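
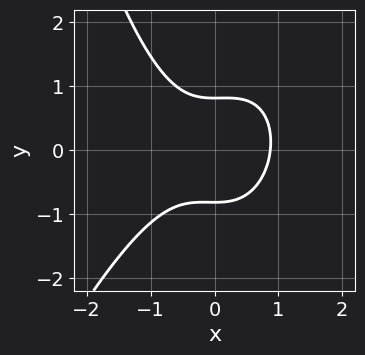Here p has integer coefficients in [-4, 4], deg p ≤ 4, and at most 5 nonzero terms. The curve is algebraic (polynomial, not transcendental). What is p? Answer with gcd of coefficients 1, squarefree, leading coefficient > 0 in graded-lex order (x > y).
3*x^3 - x^2*y + 3*y^2 - 2

(a) deg p = 3.
(b) Putting this together gives p.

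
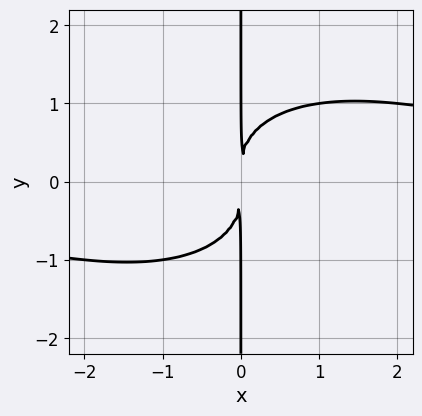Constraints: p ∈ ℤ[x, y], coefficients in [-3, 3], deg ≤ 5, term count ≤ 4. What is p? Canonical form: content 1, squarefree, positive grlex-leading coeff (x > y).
First, the degree is 4 — the shape is more complex than any degree-3 curve.
Then, observable constraints: the visible y-axis segment lies entirely on the curve.
Finally, assembling these constraints gives the stated polynomial.

x^3*y + 2*x*y^3 - 3*x^2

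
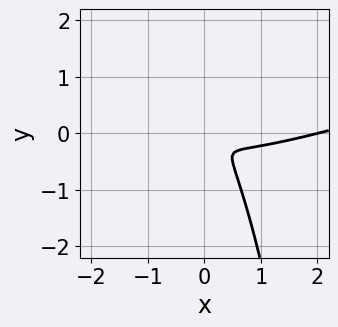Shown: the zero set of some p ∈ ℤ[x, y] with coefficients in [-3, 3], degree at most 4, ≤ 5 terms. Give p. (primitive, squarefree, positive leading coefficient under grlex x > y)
x^3 - 3*x^2*y - 2*x^2 - 2*x*y - 2*y^2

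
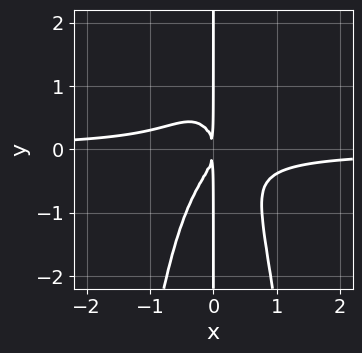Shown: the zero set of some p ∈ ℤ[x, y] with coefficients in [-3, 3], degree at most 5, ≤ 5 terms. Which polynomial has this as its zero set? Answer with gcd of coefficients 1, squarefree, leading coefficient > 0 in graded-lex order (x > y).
1. The degree is 4 — a generic line meets the curve in up to 4 points.
2. From the axis intercepts and sections: every point of the y-axis in the box is on the curve.
3. Putting this together gives p.

3*x^3*y + x*y^2 + x^2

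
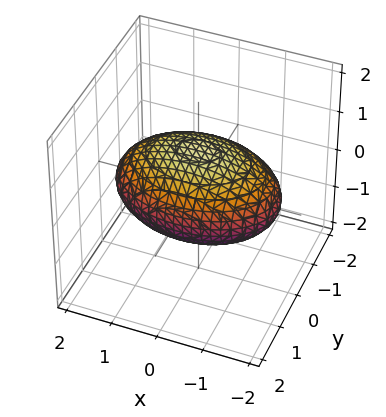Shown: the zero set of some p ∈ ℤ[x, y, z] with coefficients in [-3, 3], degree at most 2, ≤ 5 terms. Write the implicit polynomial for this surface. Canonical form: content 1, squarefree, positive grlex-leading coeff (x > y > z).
Degree: bounded and convex; a quadric, so deg p = 2.
Symmetries: mirror symmetry z ↦ −z ⇒ only even powers of z; it's symmetric under x → −x, forcing even powers of x; the y ↦ −y reflection is a symmetry, so y appears only in even powers.
From the visible intercepts: the z-axis gridline crossings are at z ∈ {-1, 1}.
Solving for integer coefficients yields p as stated.

x^2 + 2*y^2 + 3*z^2 - 3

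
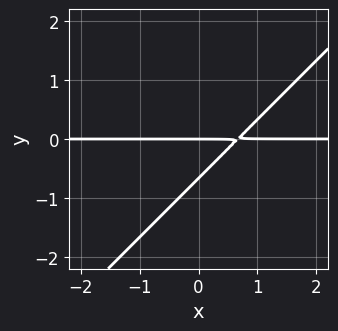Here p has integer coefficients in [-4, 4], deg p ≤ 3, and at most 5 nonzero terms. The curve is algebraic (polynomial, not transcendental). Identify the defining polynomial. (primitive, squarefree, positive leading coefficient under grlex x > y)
deg p = 2.
Observable constraints: every point of the x-axis in the box is on the curve; it meets the y-axis at y = 0 (among the integer gridlines).
Putting this together gives p.

3*x*y - 3*y^2 - 2*y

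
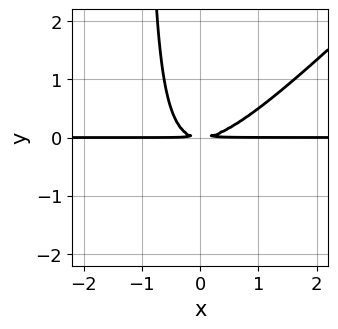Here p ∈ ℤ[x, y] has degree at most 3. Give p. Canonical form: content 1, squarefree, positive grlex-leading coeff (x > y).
x^2*y - x*y^2 - y^2

The degree is 3 — no degree-2 curve has this shape.
From the visible intercepts: the visible x-axis segment lies entirely on the curve.
Putting this together gives p.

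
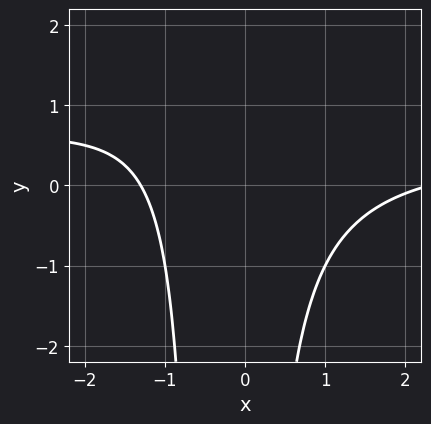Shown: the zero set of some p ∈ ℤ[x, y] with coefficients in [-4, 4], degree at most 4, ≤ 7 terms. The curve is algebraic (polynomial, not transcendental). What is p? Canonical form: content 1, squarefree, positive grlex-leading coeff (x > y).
2*x^2*y - x^2 + x*y + x + 3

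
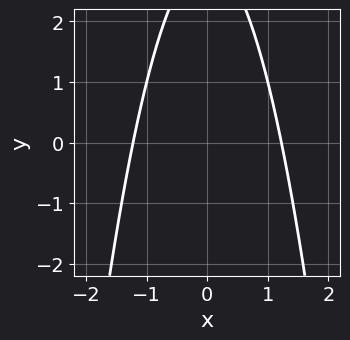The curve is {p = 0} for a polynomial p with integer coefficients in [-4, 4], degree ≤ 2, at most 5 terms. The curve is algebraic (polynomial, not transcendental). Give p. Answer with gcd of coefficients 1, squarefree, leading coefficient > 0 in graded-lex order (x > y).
1. Degree: the shape is more complex than any degree-1 curve, so deg p = 2.
2. Symmetries: the x ↦ −x reflection is a symmetry, so x appears only in even powers.
3. From the visible intercepts: no y-intercept at any integer in the box.
4. Putting this together gives p.

2*x^2 + y - 3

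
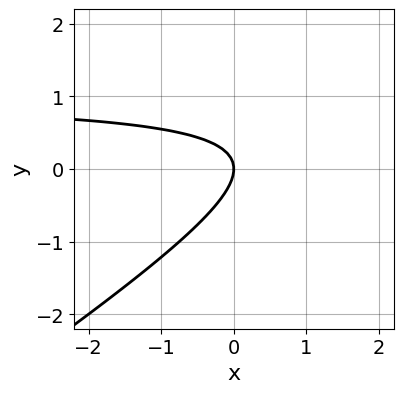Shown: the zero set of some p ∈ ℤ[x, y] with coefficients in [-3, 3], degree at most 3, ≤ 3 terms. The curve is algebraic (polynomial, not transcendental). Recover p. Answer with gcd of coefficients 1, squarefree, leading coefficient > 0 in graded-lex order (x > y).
2*x*y - 3*y^2 - 2*x

deg p = 2. A generic line meets the curve in up to 2 points.
From the axis intercepts and sections: it meets the y-axis at y = 0 (among the integer gridlines); one x-axis crossing is at x = 0.
Together with the visible shape, these determine p as stated.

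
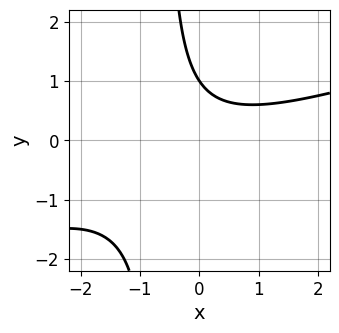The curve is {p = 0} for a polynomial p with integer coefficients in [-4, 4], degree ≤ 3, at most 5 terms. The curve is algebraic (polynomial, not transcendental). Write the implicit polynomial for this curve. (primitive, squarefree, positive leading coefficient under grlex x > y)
First, deg p = 2. The shape is more complex than any degree-1 curve.
Then, observable constraints: it meets the y-axis at y = 1 (among the integer gridlines); the curve avoids every integer x-axis point in the box.
Finally, together with the visible shape, these determine p as stated.

x^2 - 3*x*y - 2*y + 2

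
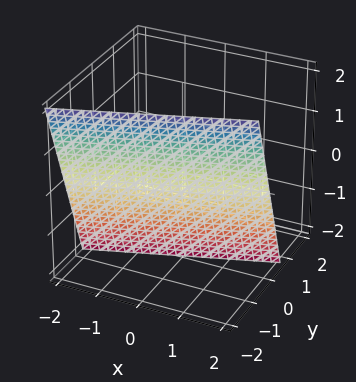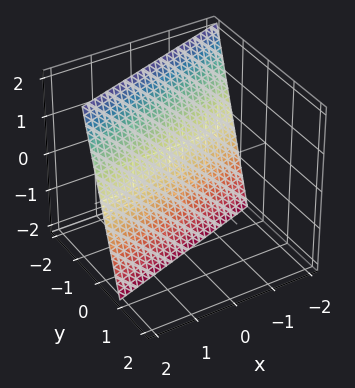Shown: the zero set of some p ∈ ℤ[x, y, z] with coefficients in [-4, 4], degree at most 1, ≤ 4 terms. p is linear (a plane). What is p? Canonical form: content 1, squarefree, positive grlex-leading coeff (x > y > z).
First, the degree is 1 — every cross-section is a straight line — this is a plane.
Next, against the integer gridlines: it crosses the z-axis at the gridline z = -2; it meets the x-axis at x = 2 (among the integer gridlines).
Finally, these observations pin down the coefficients.

x - 3*y - z - 2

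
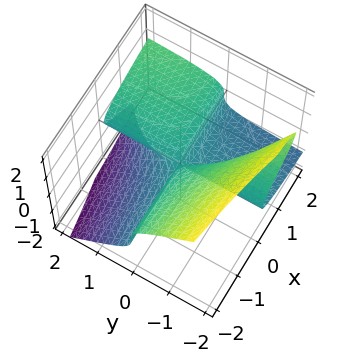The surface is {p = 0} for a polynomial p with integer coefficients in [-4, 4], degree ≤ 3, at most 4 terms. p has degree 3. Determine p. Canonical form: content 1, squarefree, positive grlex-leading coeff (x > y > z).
1. Degree: a generic line meets the surface in up to 3 points, so deg p = 3.
2. Against the integer gridlines: every point of the y-axis in the box is on the surface; it meets the z-axis at z = 0 (among the integer gridlines).
3. Together with the visible shape, these determine p as stated. Check: (2, 0, 0) on the x-axis lies on the surface, and p(2, 0, 0) = 0. ✓

2*y*z^2 + 2*z^3 - x*y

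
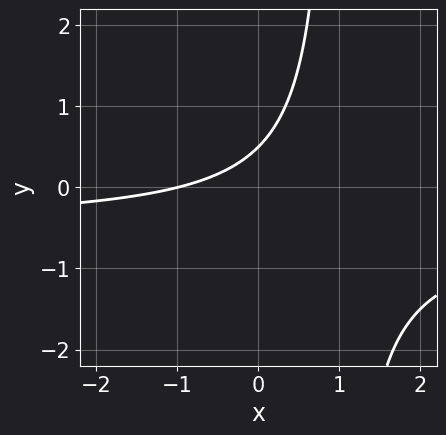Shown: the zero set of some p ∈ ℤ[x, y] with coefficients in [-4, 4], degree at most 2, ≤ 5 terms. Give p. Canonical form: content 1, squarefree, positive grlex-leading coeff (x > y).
2*x*y + x - 2*y + 1

The degree is 2 — the shape is more complex than any degree-1 curve.
Observable constraints: it crosses the x-axis at the gridline x = -1.
Assembling these constraints gives the stated polynomial.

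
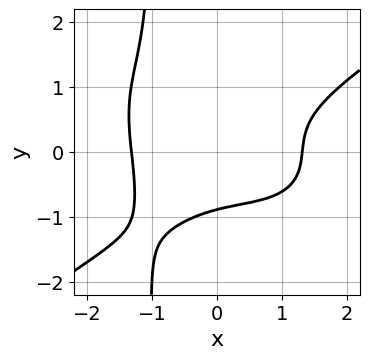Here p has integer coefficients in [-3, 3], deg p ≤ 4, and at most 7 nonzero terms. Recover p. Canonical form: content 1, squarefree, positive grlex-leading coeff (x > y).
x^4 - 3*x*y^3 - 3*y^3 - y - 3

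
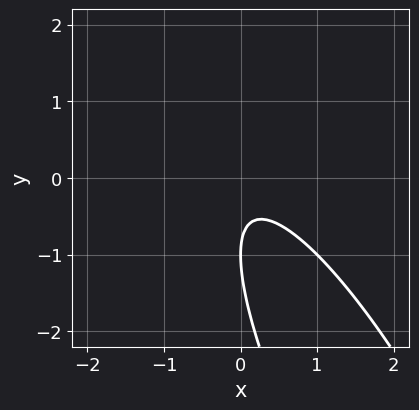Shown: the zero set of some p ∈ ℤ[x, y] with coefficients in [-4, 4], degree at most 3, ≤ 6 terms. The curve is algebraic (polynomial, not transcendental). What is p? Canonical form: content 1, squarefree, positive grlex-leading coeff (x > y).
(a) The degree is 2 — a generic line meets the curve in up to 2 points.
(b) Reading off the gridlines: one y-axis crossing is at y = -1; it misses every integer gridline on the x-axis.
(c) These observations pin down the coefficients.

3*x^2 + 3*x*y + y^2 + 2*y + 1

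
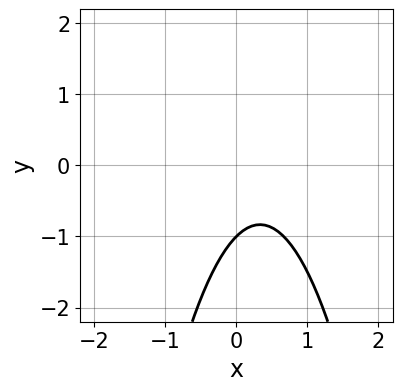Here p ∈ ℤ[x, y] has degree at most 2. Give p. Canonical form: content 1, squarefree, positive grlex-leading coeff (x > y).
First, degree: a generic line meets the curve in up to 2 points, so deg p = 2.
Next, observable constraints: no x-intercept at any integer in the box; one y-axis crossing is at y = -1.
Finally, matching integer coefficients to the picture gives p.

3*x^2 - 2*x + 2*y + 2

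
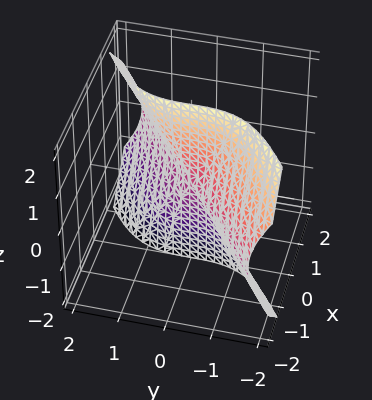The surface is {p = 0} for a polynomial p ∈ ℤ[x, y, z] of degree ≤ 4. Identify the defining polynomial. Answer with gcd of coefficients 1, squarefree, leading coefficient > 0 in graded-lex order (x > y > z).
x^3 + 3*x*z^2 - 2*y^3

First, deg p = 3.
Next, observable constraints: the visible z-axis segment lies entirely on the surface; it meets the x-axis at x = 0 (among the integer gridlines); it crosses the y-axis at the gridline y = 0.
Finally, assembling these constraints gives the stated polynomial.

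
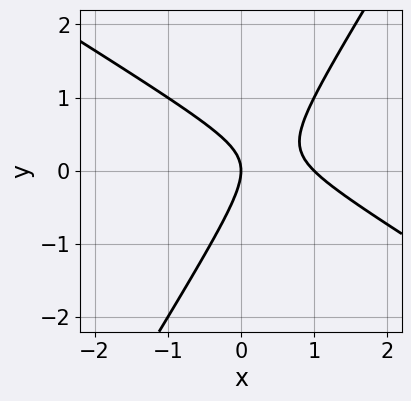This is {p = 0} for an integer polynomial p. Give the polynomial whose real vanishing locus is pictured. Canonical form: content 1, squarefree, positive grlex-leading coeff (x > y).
x^2 + x*y - y^2 - x

(a) deg p = 2. The shape is more complex than any degree-1 curve.
(b) From the visible intercepts: the x-axis gridline crossings are at x ∈ {0, 1}; it crosses the y-axis at the gridline y = 0.
(c) The integer polynomial consistent with all of this is the stated p.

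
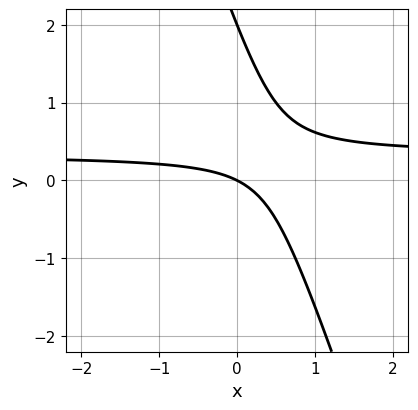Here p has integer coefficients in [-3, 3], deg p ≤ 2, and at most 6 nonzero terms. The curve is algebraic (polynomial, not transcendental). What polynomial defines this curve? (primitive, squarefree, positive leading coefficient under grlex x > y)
3*x*y + y^2 - x - 2*y

The degree is 2 — no degree-1 curve has this shape.
From the axis intercepts and sections: one x-axis crossing is at x = 0; among the integer gridlines, it crosses the y-axis at y ∈ {0, 2}.
Putting this together gives p.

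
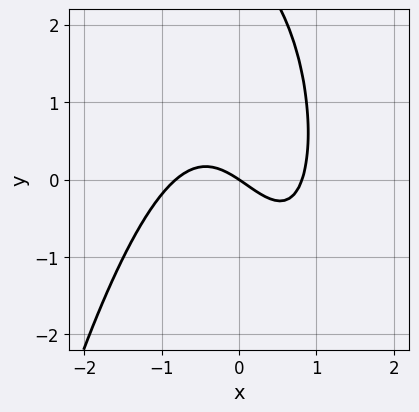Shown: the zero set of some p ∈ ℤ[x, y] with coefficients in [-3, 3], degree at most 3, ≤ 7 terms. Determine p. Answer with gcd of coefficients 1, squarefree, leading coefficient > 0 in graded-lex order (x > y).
3*x^3 + 2*x*y + y^2 - 2*x - 3*y

(a) The degree is 3 — the shape is more complex than any degree-2 curve.
(b) From the axis intercepts and sections: one y-axis crossing is at y = 0; one x-axis crossing is at x = 0.
(c) The integer polynomial consistent with all of this is the stated p.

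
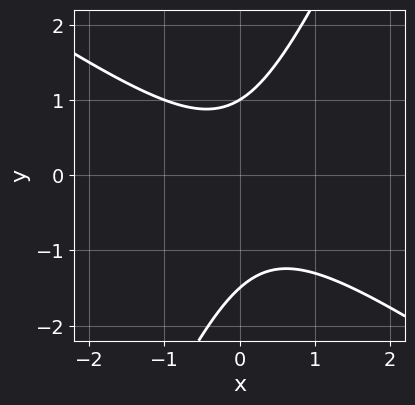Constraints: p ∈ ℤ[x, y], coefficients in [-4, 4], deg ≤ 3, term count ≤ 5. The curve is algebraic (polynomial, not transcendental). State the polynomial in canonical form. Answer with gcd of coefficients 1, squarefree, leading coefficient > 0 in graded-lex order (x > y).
(a) deg p = 2. A generic line meets the curve in up to 2 points.
(b) From the axis intercepts and sections: the curve avoids every integer x-axis point in the box; it meets the y-axis at y = 1 (among the integer gridlines).
(c) Solving for integer coefficients yields p as stated.

3*x^2 + 3*x*y - 2*y^2 - y + 3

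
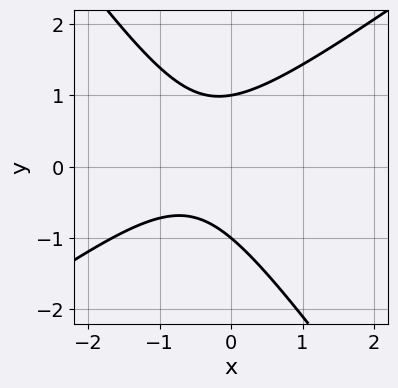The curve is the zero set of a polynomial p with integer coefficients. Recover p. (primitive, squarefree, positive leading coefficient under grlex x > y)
deg p = 2. The shape is more complex than any degree-1 curve.
From the axis intercepts and sections: no x-intercept at any integer in the box; the y-axis gridline crossings are at y ∈ {-1, 1}.
Putting this together gives p.

3*x^2 - 2*x*y - 3*y^2 + 3*x + 3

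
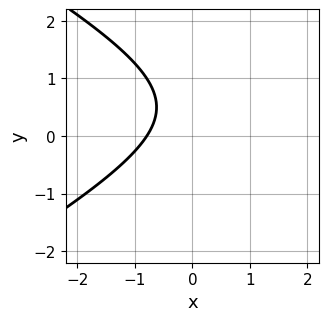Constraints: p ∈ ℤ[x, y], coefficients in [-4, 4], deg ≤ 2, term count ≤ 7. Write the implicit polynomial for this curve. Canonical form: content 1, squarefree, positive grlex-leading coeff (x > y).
First, the degree is 2 — no degree-1 curve has this shape.
Then, against the integer gridlines: it misses every integer gridline on the y-axis.
Finally, fitting integer coefficients to these (and the overall shape) gives p.

x^2 - 3*y^2 - 3*x + 3*y - 3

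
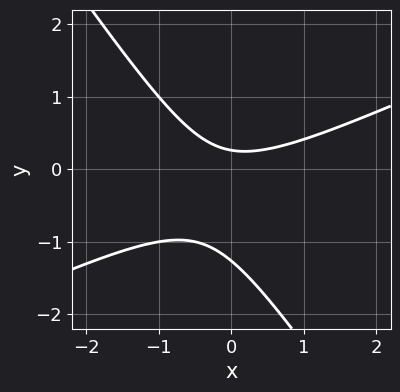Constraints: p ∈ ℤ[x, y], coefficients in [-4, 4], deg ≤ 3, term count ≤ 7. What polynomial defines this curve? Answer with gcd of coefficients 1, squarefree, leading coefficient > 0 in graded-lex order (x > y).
2*x^2 - 3*x*y - 3*y^2 - 3*y + 1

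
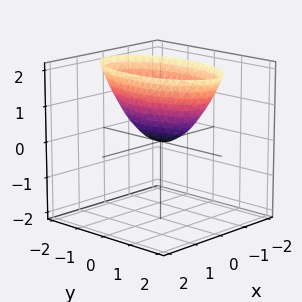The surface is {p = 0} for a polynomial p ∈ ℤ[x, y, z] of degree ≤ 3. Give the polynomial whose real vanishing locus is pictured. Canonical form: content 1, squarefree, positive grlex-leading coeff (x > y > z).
First, deg p = 2. A single bowl opening along one axis; a quadric.
Next, symmetries: mirror symmetry y ↦ −y ⇒ only even powers of y; it's symmetric under x → −x, forcing even powers of x.
Next, checking where it meets the axes: it crosses the x-axis at the gridline x = 0; it crosses the y-axis at the gridline y = 0.
Finally, these observations pin down the coefficients.

3*x^2 + y^2 - 2*z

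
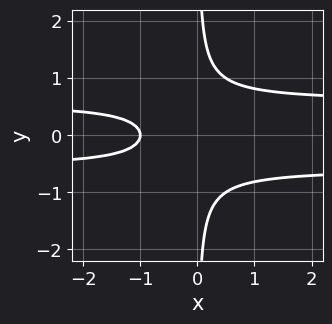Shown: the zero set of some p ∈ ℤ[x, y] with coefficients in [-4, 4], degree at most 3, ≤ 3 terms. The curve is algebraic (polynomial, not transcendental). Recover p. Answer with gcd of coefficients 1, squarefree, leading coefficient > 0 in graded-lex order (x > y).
3*x*y^2 - x - 1

Degree: no degree-2 curve has this shape, so deg p = 3.
Symmetries: mirror symmetry y ↦ −y ⇒ only even powers of y.
Reading off the gridlines: it meets the x-axis at x = -1 (among the integer gridlines); the curve avoids every integer y-axis point in the box.
The integer polynomial consistent with all of this is the stated p.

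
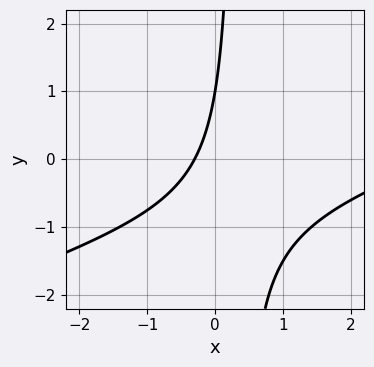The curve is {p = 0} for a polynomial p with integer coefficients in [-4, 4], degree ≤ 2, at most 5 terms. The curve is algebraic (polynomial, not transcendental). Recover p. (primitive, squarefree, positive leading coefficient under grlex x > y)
First, degree: a generic line meets the curve in up to 2 points, so deg p = 2.
Then, reading off the gridlines: it crosses the y-axis at the gridline y = 1.
Finally, fitting integer coefficients to these (and the overall shape) gives p.

x^2 - 3*x*y - 3*x + y - 1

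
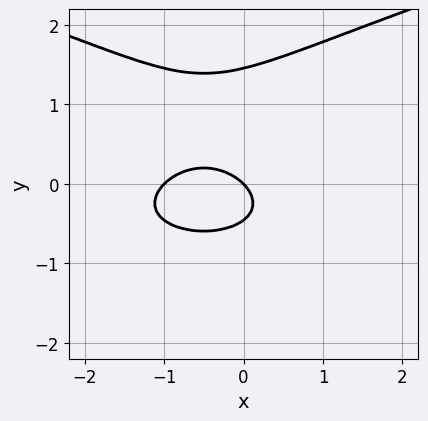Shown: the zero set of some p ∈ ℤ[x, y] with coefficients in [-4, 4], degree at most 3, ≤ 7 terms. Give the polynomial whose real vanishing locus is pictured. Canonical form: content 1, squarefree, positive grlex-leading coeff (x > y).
3*y^3 - 2*x^2 - 3*y^2 - 2*x - 2*y

The degree is 3 — no degree-2 curve has this shape.
From the axis intercepts and sections: one y-axis crossing is at y = 0; the x-axis gridline crossings are at x ∈ {-1, 0}.
Putting this together gives p.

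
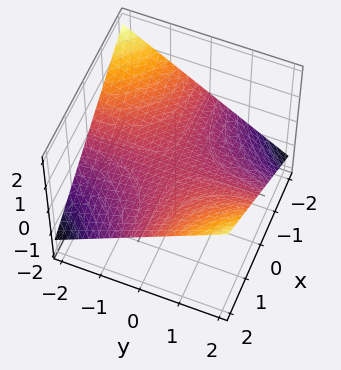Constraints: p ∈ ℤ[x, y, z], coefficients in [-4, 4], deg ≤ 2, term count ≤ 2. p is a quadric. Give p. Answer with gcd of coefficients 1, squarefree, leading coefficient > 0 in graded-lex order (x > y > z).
1. The degree is 2 — a hyperbolic paraboloid; a quadric.
2. From the axis intercepts and sections: every point of the x-axis in the box is on the surface; it crosses the z-axis at the gridline z = 0.
3. The integer polynomial consistent with all of this is the stated p. Check: (0, -2, 0) on the y-axis lies on the surface, and p(0, -2, 0) = 0. ✓

x*y - 3*z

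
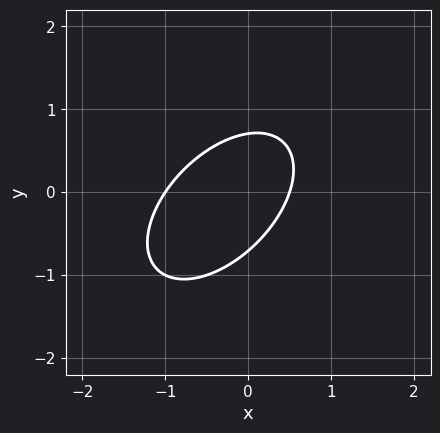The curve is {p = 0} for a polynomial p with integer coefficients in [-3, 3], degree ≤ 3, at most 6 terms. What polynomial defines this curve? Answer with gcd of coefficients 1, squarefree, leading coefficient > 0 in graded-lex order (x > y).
2*x^2 - 2*x*y + 2*y^2 + x - 1

deg p = 2. No degree-1 curve has this shape.
From the axis intercepts and sections: it meets the x-axis at x = -1 (among the integer gridlines).
The integer polynomial consistent with all of this is the stated p.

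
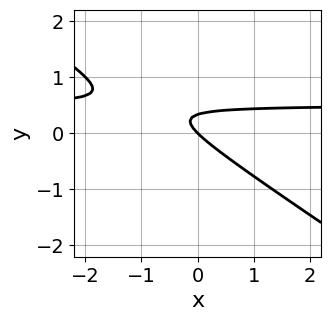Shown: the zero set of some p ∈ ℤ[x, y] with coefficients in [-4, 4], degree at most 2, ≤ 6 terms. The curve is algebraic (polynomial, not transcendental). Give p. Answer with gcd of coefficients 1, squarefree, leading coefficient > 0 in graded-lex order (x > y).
(a) The degree is 2 — no degree-1 curve has this shape.
(b) Observable constraints: one y-axis crossing is at y = 0; it meets the x-axis at x = 0 (among the integer gridlines).
(c) Solving for integer coefficients yields p as stated.

2*x*y + 3*y^2 - x - y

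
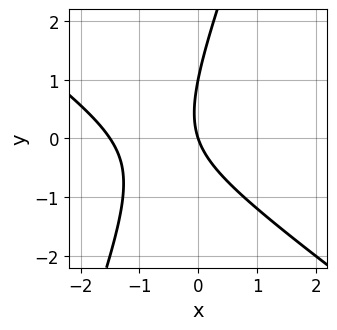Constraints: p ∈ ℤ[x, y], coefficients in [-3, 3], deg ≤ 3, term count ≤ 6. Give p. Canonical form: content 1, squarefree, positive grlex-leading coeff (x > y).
The degree is 2 — the shape is more complex than any degree-1 curve.
Reading off the gridlines: among the integer gridlines, it crosses the y-axis at y ∈ {0, 1}; it meets the x-axis at x = 0 (among the integer gridlines).
Matching integer coefficients to the picture gives p.

2*x^2 + 2*x*y - y^2 + 3*x + y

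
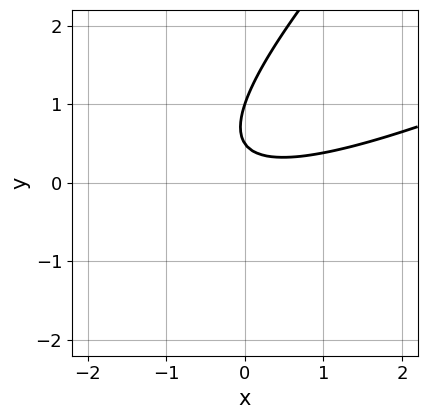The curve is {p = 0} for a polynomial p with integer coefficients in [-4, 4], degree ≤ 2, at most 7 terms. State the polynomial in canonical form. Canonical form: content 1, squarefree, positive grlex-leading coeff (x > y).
x^2 - 3*x*y + 2*y^2 - 3*y + 1

First, degree: the shape is more complex than any degree-1 curve, so deg p = 2.
Then, observable constraints: it meets the y-axis at y = 1 (among the integer gridlines); no x-intercept at any integer in the box.
Finally, assembling these constraints gives the stated polynomial.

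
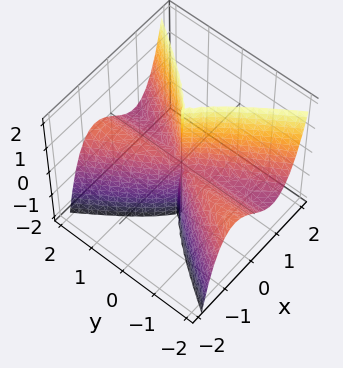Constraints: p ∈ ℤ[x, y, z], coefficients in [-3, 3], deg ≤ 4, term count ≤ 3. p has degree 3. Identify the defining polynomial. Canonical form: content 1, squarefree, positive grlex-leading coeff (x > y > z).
1. Degree: no degree-2 surface has this shape, so deg p = 3.
2. From the visible intercepts: the visible z-axis segment lies entirely on the surface; every point of the y-axis in the box is on the surface; it crosses the x-axis at the gridline x = 0.
3. Solving for integer coefficients yields p as stated.

3*x^3 - x*y^2 - y^2*z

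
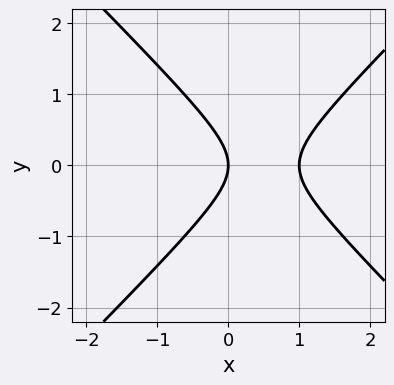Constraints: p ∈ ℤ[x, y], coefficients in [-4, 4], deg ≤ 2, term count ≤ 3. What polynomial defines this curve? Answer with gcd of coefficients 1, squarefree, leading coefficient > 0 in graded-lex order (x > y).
First, the degree is 2 — the shape is more complex than any degree-1 curve.
Next, symmetries: the y ↦ −y reflection is a symmetry, so y appears only in even powers.
Then, checking where it meets the axes: one y-axis crossing is at y = 0; the x-axis gridline crossings are at x ∈ {0, 1}.
Finally, together with the visible shape, these determine p as stated.

x^2 - y^2 - x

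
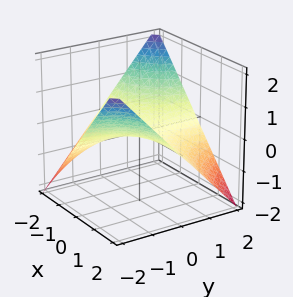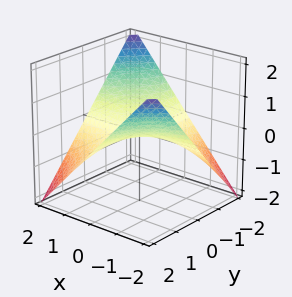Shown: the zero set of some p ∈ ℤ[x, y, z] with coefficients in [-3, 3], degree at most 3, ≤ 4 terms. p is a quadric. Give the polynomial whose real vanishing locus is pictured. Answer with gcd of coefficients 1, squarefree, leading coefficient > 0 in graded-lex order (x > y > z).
deg p = 2.
From the visible intercepts: it meets the z-axis at z = 0 (among the integer gridlines); every point of the x-axis in the box is on the surface; every point of the y-axis in the box is on the surface.
These observations pin down the coefficients.

x*y + 2*z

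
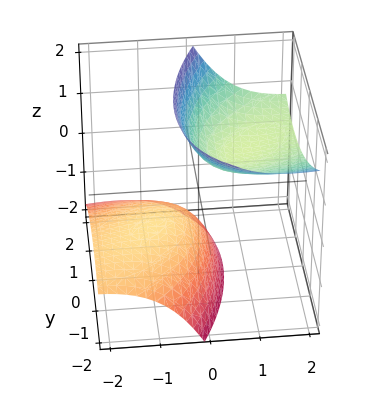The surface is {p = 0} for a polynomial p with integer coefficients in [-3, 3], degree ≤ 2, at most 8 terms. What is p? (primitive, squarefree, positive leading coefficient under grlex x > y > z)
I count 2 distinct pieces.
Degree: no degree-1 surface has this shape, so deg p = 2.
Checking where it meets the axes: the surface avoids every integer y-axis point in the box; the surface avoids every integer x-axis point in the box; among the integer gridlines, it crosses the z-axis at z ∈ {-1, 1}.
These observations pin down the coefficients.

x^2 - x*y - 3*x*z + y^2 - z^2 + 1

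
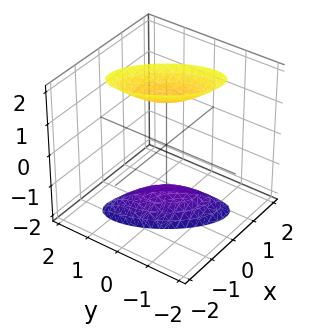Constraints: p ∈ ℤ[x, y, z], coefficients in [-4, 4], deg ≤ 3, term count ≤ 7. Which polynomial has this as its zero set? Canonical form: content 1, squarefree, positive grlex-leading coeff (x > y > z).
3*x^2 + 3*x*y + 2*y^2 - z^2 + 2

1. The picture has 2 separate pieces.
2. The degree is 2 — a generic line meets the surface in up to 2 points.
3. From the visible intercepts: it misses every integer gridline on the x-axis; it misses every integer gridline on the y-axis.
4. The integer polynomial consistent with all of this is the stated p.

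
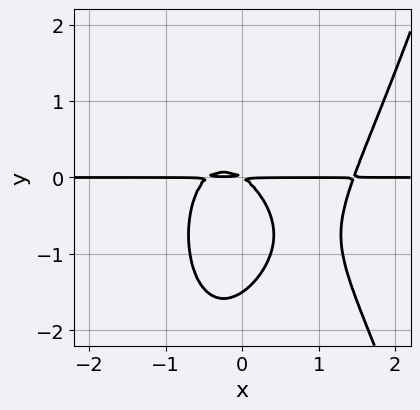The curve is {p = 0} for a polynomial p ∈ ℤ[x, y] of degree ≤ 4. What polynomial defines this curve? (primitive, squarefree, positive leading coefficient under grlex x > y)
First, deg p = 4.
Next, checking where it meets the axes: the visible x-axis segment lies entirely on the curve.
Finally, putting this together gives p.

3*x^3*y - 3*x^2*y - 2*y^3 - 2*x*y - 3*y^2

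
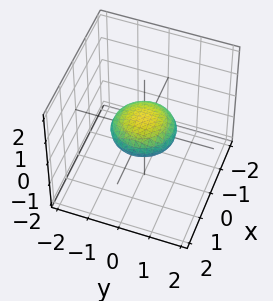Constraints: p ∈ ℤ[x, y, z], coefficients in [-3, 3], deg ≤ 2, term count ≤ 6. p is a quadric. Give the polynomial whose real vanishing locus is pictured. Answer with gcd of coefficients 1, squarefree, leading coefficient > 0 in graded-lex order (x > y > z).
x^2 + y^2 + 3*z^2 - 1

First, the degree is 2 — bounded and convex; a quadric.
Next, symmetries: the z ↦ −z reflection is a symmetry, so z appears only in even powers; the z-axis is an axis of rotation, so x and y enter only as x² + y².
Next, against the integer gridlines: the x-axis gridline crossings are at x ∈ {-1, 1}; a circular section at z = 0 has radius exactly 1.
Finally, assembling these constraints gives the stated polynomial.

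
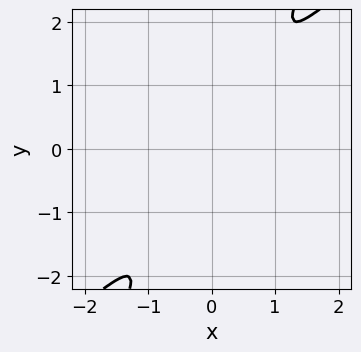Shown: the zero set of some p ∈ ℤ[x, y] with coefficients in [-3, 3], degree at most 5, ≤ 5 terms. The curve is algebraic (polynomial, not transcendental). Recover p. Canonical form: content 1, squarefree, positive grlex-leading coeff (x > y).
2*x^2*y^2 - 3*x*y^3 + y^4 + x^2

(a) The degree is 4 — a generic line meets the curve in up to 4 points.
(b) Solving for integer coefficients yields p as stated.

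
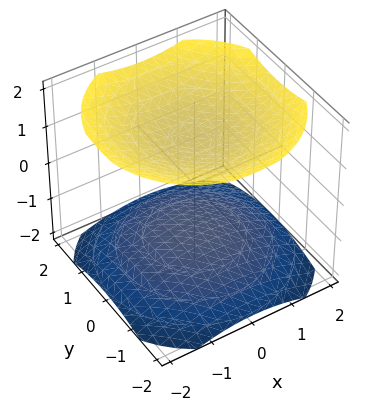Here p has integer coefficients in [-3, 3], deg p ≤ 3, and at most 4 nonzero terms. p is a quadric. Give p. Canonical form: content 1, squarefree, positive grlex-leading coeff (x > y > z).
x^2 + y^2 - 2*z^2 + 3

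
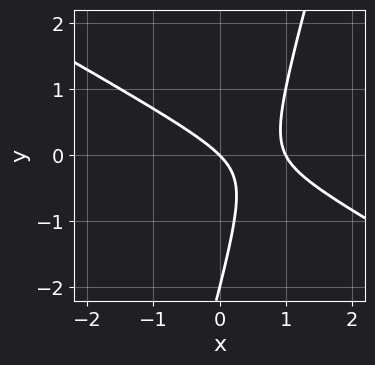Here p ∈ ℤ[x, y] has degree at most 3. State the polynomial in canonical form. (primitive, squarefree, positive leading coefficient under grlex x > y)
deg p = 2.
Observable constraints: among the integer gridlines, it crosses the x-axis at x ∈ {0, 1}; among the integer gridlines, it crosses the y-axis at y ∈ {-2, 0}.
Solving for integer coefficients yields p as stated.

2*x^2 + 3*x*y - y^2 - 2*x - 2*y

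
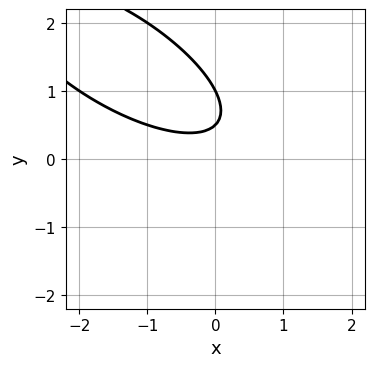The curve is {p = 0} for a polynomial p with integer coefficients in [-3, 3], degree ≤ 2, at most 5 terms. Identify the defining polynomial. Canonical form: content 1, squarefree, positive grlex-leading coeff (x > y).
1. deg p = 2.
2. From the visible intercepts: one y-axis crossing is at y = 1; it misses every integer gridline on the x-axis.
3. Fitting integer coefficients to these (and the overall shape) gives p.

x^2 + 2*x*y + 2*y^2 - 3*y + 1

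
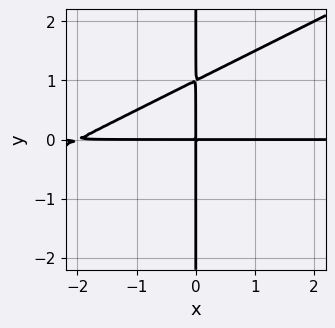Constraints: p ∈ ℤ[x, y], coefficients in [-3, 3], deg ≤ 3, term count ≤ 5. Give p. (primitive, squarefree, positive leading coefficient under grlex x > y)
(a) Degree: no degree-2 curve has this shape, so deg p = 3.
(b) Reading off the gridlines: the visible y-axis segment lies entirely on the curve; the visible x-axis segment lies entirely on the curve.
(c) Fitting integer coefficients to these (and the overall shape) gives p.

x^2*y - 2*x*y^2 + 2*x*y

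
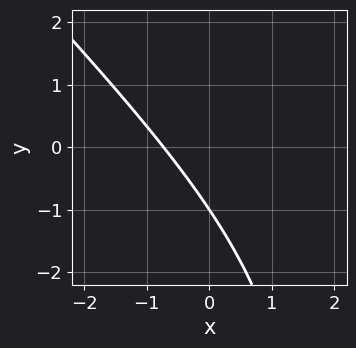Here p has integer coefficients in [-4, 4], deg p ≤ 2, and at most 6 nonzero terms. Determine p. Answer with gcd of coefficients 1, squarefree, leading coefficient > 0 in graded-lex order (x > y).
x^2 + x*y - 2*x - 2*y - 2

Degree: a generic line meets the curve in up to 2 points, so deg p = 2.
From the visible intercepts: it meets the y-axis at y = -1 (among the integer gridlines).
Putting this together gives p.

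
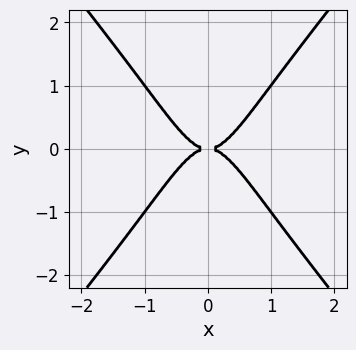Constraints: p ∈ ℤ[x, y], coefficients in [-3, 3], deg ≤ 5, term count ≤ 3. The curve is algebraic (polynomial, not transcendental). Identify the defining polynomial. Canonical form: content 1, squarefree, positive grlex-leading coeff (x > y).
3*x^4 - 2*x^2*y^2 - y^2

deg p = 4. The shape is more complex than any degree-3 curve.
Symmetries: it's symmetric under x → −x, forcing even powers of x; the y ↦ −y reflection is a symmetry, so y appears only in even powers.
Checking where it meets the axes: one x-axis crossing is at x = 0; it meets the y-axis at y = 0 (among the integer gridlines).
Fitting integer coefficients to these (and the overall shape) gives p.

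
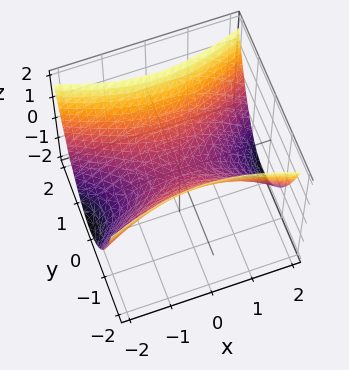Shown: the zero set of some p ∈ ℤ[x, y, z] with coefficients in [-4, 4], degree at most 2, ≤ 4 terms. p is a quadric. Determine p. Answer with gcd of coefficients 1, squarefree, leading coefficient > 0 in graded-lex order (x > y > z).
x^2 - 3*y^2 + 3*z

First, deg p = 2. A hyperbolic paraboloid; a quadric.
Then, symmetries: the x ↦ −x reflection is a symmetry, so x appears only in even powers; the y ↦ −y reflection is a symmetry, so y appears only in even powers.
Then, observable constraints: it crosses the x-axis at the gridline x = 0; one y-axis crossing is at y = 0.
Finally, these observations pin down the coefficients.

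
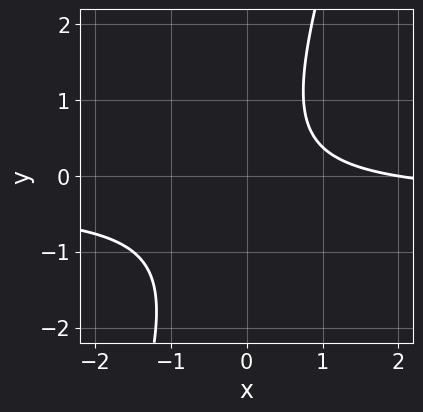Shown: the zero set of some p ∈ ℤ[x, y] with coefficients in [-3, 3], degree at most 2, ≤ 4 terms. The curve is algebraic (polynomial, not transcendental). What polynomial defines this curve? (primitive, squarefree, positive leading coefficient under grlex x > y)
The degree is 2 — the shape is more complex than any degree-1 curve.
From the visible intercepts: it crosses the x-axis at the gridline x = 2; the curve avoids every integer y-axis point in the box.
Solving for integer coefficients yields p as stated.

3*x*y - y^2 + x - 2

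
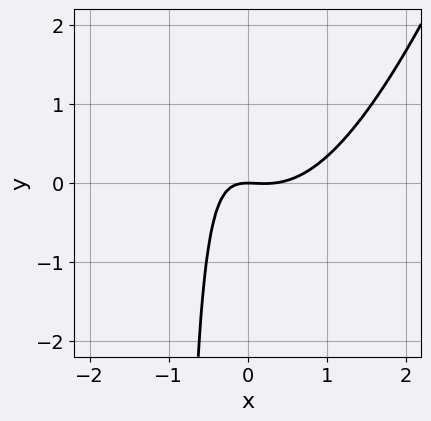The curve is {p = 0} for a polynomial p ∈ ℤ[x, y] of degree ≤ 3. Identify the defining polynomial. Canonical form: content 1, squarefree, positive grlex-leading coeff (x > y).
3*x^3 - x^2*y - x^2 - 3*x*y - 2*y

First, deg p = 3.
Then, reading off the gridlines: it crosses the y-axis at the gridline y = 0; it crosses the x-axis at the gridline x = 0.
Finally, fitting integer coefficients to these (and the overall shape) gives p.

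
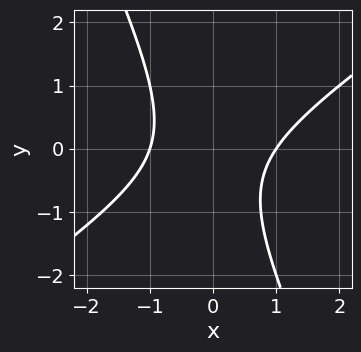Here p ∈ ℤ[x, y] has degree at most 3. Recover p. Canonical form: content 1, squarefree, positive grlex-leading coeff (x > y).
3*x^2 - 3*x*y - 2*y^2 - y - 3

1. The degree is 2 — the shape is more complex than any degree-1 curve.
2. Observable constraints: the curve avoids every integer y-axis point in the box; the x-axis gridline crossings are at x ∈ {-1, 1}.
3. Assembling these constraints gives the stated polynomial.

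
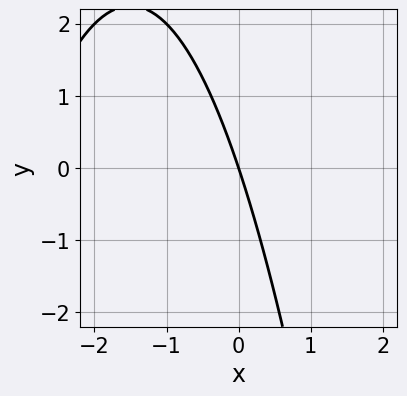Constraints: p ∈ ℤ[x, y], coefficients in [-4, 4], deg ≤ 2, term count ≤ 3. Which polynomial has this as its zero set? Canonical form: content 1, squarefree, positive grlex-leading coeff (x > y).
x^2 + 3*x + y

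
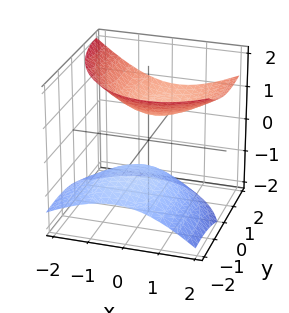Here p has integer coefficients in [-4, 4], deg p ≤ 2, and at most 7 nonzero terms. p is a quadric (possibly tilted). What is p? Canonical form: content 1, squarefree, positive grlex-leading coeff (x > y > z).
1. I count 2 distinct pieces.
2. Degree: no degree-1 surface has this shape, so deg p = 2.
3. Reading off the gridlines: the surface avoids every integer y-axis point in the box; it misses every integer gridline on the x-axis.
4. Putting this together gives p.

2*x^2 - x*z + y^2 - 2*y*z - 3*z^2 + 2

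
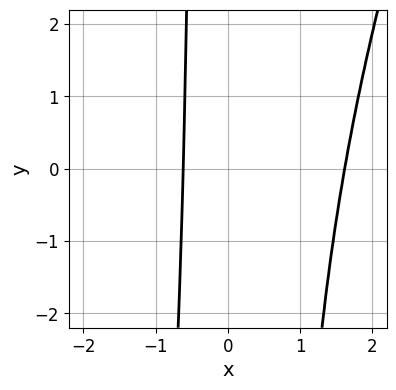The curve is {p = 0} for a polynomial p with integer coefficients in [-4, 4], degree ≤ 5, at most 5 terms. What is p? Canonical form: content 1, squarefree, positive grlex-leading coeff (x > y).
First, the degree is 4 — a generic line meets the curve in up to 4 points.
Then, reading off the gridlines: it misses every integer gridline on the y-axis.
Finally, matching integer coefficients to the picture gives p.

3*x^4 - x^3*y - 3*x^3 - 3*x - 3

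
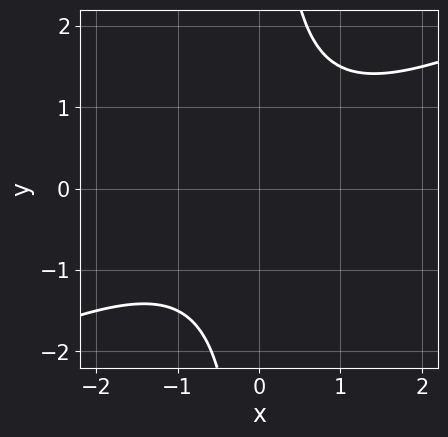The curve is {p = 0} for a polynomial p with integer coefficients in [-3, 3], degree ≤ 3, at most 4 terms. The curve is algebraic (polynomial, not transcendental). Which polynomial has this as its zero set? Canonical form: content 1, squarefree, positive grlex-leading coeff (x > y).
x^2 - 2*x*y + 2

1. The degree is 2 — the shape is more complex than any degree-1 curve.
2. Observable constraints: the curve avoids every integer x-axis point in the box; no y-intercept at any integer in the box.
3. These observations pin down the coefficients.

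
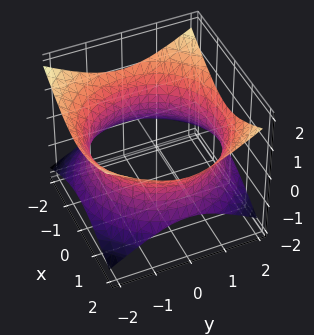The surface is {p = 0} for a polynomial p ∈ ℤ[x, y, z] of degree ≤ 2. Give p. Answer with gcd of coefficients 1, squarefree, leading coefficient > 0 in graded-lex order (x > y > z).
x^2 + y^2 - 2*z^2 - 3

(a) Degree: a generic line meets the surface in up to 2 points, so deg p = 2.
(b) Symmetries: rotational symmetry about the z-axis ⇒ p depends on x, y only through x² + y².
(c) Reading off the gridlines: the surface avoids every integer z-axis point in the box; a circular section at z = 0 has radius between 1 and 2.
(d) Fitting integer coefficients to these (and the overall shape) gives p.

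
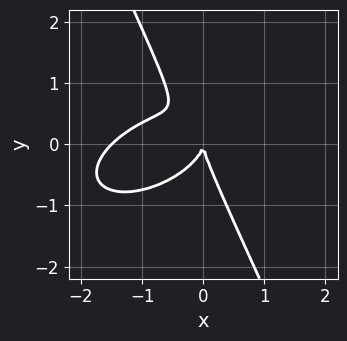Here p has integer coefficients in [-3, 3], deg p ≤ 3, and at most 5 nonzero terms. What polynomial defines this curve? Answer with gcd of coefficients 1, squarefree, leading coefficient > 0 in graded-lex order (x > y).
2*x^3 - 2*x^2*y + 3*x*y^2 + 2*y^3 + 3*x^2

First, deg p = 3.
Then, checking where it meets the axes: it meets the y-axis at y = 0 (among the integer gridlines); it crosses the x-axis at the gridline x = 0.
Finally, matching integer coefficients to the picture gives p.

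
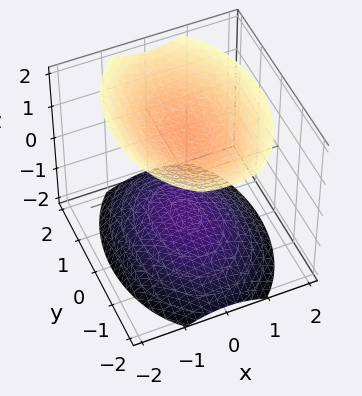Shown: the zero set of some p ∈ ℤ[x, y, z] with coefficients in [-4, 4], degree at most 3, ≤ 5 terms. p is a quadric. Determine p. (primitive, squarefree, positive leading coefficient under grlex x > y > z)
2*x^2 + y^2 - 2*z^2 + 3

The picture has 2 separate pieces. They look like related sheets of one shape, so recover p as a whole.
The degree is 2 — two sheets facing apart; a quadric.
Symmetries: it's symmetric under x → −x, forcing even powers of x; it's symmetric under z → −z, forcing even powers of z; it's symmetric under y → −y, forcing even powers of y.
From the axis intercepts and sections: the surface avoids every integer x-axis point in the box; the surface avoids every integer y-axis point in the box.
Fitting integer coefficients to these (and the overall shape) gives p.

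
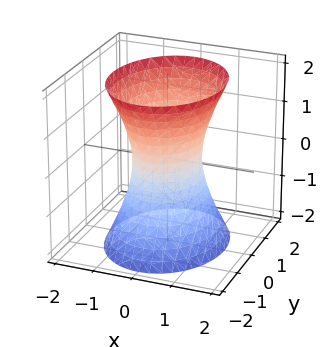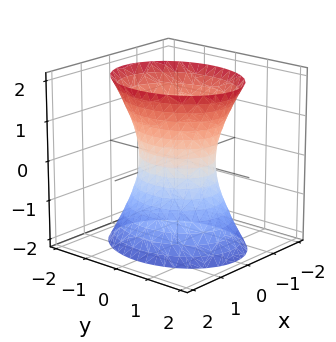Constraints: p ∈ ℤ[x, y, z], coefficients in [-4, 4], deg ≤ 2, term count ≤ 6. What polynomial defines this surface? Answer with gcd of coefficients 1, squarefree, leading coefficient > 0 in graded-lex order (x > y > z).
3*x^2 + 2*y^2 - z^2 - 2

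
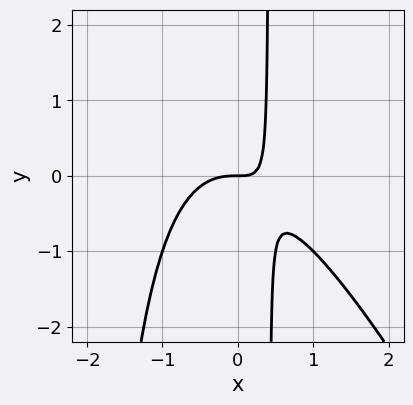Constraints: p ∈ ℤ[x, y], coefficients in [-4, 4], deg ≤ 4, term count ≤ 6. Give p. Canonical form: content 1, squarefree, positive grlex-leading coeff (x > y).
2*x^3 + x^2*y + 2*x*y - y

First, the degree is 3 — a generic line meets the curve in up to 3 points.
Next, against the integer gridlines: one y-axis crossing is at y = 0; it meets the x-axis at x = 0 (among the integer gridlines).
Finally, matching integer coefficients to the picture gives p.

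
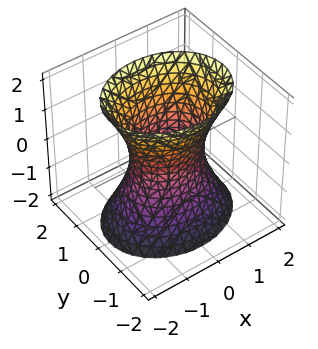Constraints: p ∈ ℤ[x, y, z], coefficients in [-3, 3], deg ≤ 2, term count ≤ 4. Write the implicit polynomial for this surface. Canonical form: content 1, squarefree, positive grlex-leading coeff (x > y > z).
2*x^2 + 3*y^2 - z^2 - 2

(a) deg p = 2. One connected sheet with a waist; a quadric.
(b) Symmetries: it's symmetric under x → −x, forcing even powers of x; the y ↦ −y reflection is a symmetry, so y appears only in even powers; it's symmetric under z → −z, forcing even powers of z.
(c) Against the integer gridlines: among the integer gridlines, it crosses the x-axis at x ∈ {-1, 1}; no z-intercept at any integer in the box.
(d) Matching integer coefficients to the picture gives p.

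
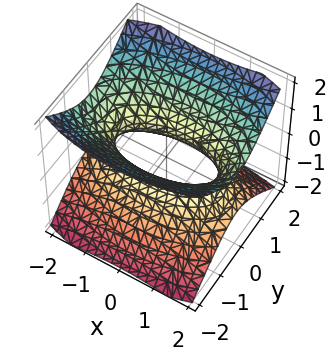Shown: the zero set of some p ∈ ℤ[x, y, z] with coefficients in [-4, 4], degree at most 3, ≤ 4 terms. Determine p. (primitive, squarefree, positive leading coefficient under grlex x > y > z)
x^2 + 3*y^2 - 3*z^2 - 2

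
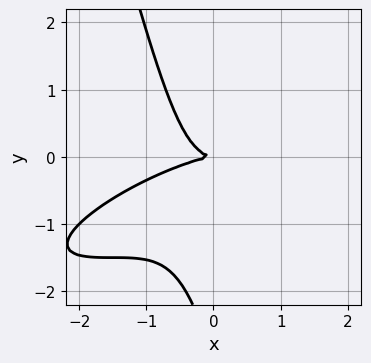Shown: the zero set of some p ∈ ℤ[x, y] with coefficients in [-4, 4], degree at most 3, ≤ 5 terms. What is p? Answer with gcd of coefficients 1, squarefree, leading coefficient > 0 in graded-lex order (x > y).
x^3 - 3*x^2*y + 3*x*y^2 + y^3 + 3*y^2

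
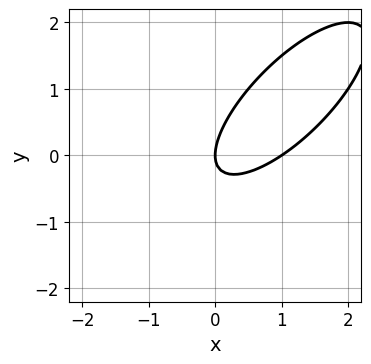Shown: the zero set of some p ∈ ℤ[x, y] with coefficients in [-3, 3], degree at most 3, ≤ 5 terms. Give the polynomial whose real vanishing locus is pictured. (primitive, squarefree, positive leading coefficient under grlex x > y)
1. deg p = 2.
2. From the visible intercepts: the x-axis gridline crossings are at x ∈ {0, 1}; one y-axis crossing is at y = 0.
3. Assembling these constraints gives the stated polynomial.

2*x^2 - 3*x*y + 2*y^2 - 2*x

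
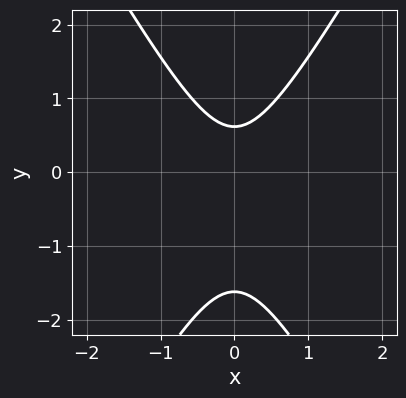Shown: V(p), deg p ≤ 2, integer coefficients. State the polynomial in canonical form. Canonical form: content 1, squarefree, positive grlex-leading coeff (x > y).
1. The degree is 2 — the shape is more complex than any degree-1 curve.
2. Symmetries: it's symmetric under x → −x, forcing even powers of x.
3. From the visible intercepts: the curve avoids every integer x-axis point in the box.
4. The integer polynomial consistent with all of this is the stated p.

3*x^2 - y^2 - y + 1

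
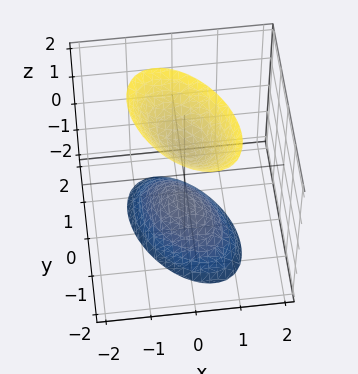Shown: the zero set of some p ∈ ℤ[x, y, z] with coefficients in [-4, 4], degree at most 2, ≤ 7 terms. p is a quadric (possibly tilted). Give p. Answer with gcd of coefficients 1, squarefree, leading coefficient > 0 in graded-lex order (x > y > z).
3*x^2 + 2*x*y + 2*y^2 - z^2 + 1

1. The picture has 2 separate pieces. Treating them together as one polynomial.
2. deg p = 2. A generic line meets the surface in up to 2 points.
3. Observable constraints: no y-intercept at any integer in the box; among the integer gridlines, it crosses the z-axis at z ∈ {-1, 1}; no x-intercept at any integer in the box.
4. Fitting integer coefficients to these (and the overall shape) gives p.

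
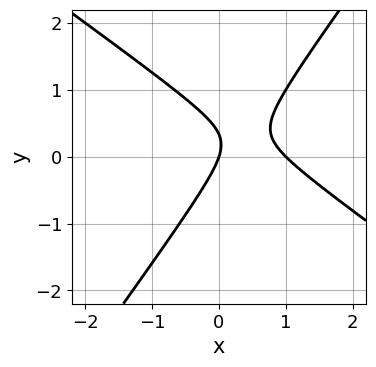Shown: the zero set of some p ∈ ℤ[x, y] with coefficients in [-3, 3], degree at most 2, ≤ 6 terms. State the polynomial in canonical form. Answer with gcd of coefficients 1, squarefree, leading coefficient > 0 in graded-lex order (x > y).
3*x^2 + 2*x*y - 3*y^2 - 3*x + y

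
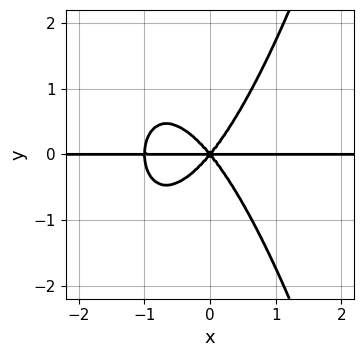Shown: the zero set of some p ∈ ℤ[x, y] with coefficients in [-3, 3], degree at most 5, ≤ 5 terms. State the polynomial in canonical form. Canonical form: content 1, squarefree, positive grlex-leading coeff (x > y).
3*x^3*y + 3*x^2*y - 2*y^3

(a) Degree: no degree-3 curve has this shape, so deg p = 4.
(b) Observable constraints: one y-axis crossing is at y = 0; the visible x-axis segment lies entirely on the curve.
(c) Matching integer coefficients to the picture gives p.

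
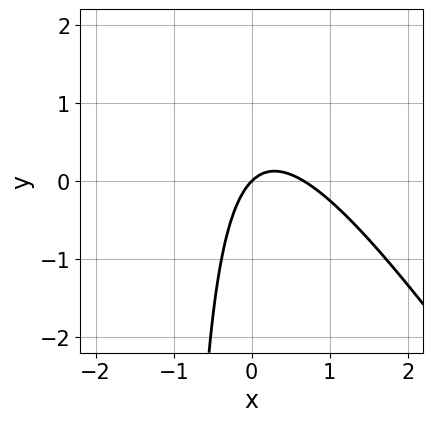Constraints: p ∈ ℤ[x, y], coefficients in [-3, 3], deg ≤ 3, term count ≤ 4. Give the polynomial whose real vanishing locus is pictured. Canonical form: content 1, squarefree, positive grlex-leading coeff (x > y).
3*x^2 + 2*x*y - 2*x + 2*y

(a) deg p = 2. The shape is more complex than any degree-1 curve.
(b) From the visible intercepts: it crosses the x-axis at the gridline x = 0; it crosses the y-axis at the gridline y = 0.
(c) The integer polynomial consistent with all of this is the stated p.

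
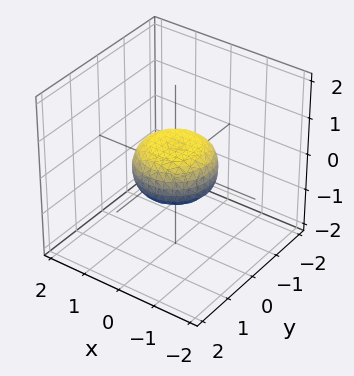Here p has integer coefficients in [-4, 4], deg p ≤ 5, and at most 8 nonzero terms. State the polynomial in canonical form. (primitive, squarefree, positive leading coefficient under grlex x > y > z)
deg p = 4. A generic line meets the surface in up to 4 points.
Symmetries: the z-axis is an axis of rotation, so x and y enter only as x² + y².
Against the integer gridlines: the y-axis gridline crossings are at y ∈ {-1, 1}; a circular section at z = 0 has radius exactly 1; among the integer gridlines, it crosses the x-axis at x ∈ {-1, 1}.
The integer polynomial consistent with all of this is the stated p.

2*x^4 + 4*x^2*y^2 + 2*y^4 - x^2 - y^2 + 3*z^2 - 1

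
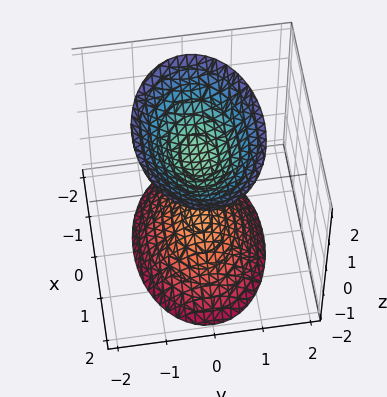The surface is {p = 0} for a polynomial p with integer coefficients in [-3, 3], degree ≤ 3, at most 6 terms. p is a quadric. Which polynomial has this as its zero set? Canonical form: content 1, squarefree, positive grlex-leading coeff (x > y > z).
x^2 + 2*y^2 - z^2 + 1

1. There are 2 components. Treating them together as one polynomial.
2. deg p = 2. Two sheets facing apart; a quadric.
3. Symmetries: it's symmetric under y → −y, forcing even powers of y; mirror symmetry x ↦ −x ⇒ only even powers of x; the z ↦ −z reflection is a symmetry, so z appears only in even powers.
4. Against the integer gridlines: no y-intercept at any integer in the box; no x-intercept at any integer in the box; among the integer gridlines, it crosses the z-axis at z ∈ {-1, 1}.
5. Solving for integer coefficients yields p as stated.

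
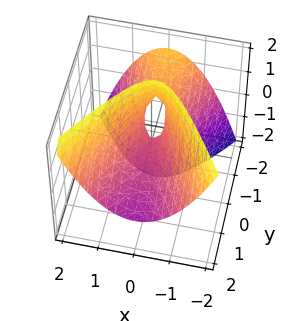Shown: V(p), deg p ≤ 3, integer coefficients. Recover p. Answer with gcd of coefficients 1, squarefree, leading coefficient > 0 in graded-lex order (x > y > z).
3*x^2 - y^2 - 2*y*z - z

The degree is 2 — no degree-1 surface has this shape.
Checking where it meets the axes: one y-axis crossing is at y = 0; it meets the x-axis at x = 0 (among the integer gridlines); it crosses the z-axis at the gridline z = 0.
Putting this together gives p.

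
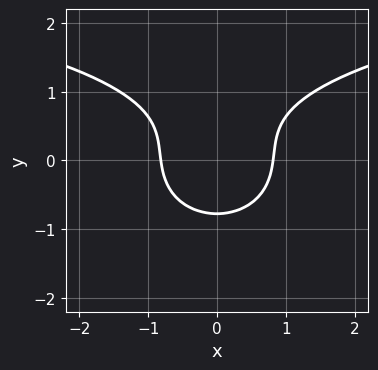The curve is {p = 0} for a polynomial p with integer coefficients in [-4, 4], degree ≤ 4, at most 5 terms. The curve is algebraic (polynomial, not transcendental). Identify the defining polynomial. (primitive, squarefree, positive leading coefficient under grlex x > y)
x^2*y + 3*y^3 - 3*x^2 - y^2 + 2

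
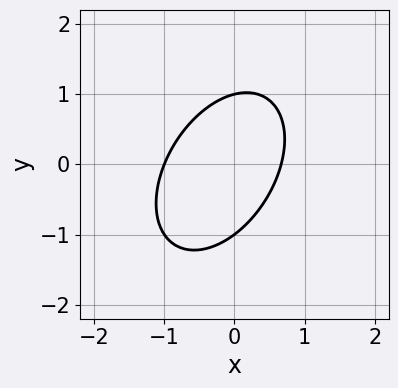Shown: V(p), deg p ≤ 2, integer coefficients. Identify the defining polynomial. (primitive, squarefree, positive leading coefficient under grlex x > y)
First, the degree is 2 — a generic line meets the curve in up to 2 points.
Then, from the visible intercepts: it crosses the x-axis at the gridline x = -1; the y-axis gridline crossings are at y ∈ {-1, 1}.
Finally, matching integer coefficients to the picture gives p.

3*x^2 - 2*x*y + 2*y^2 + x - 2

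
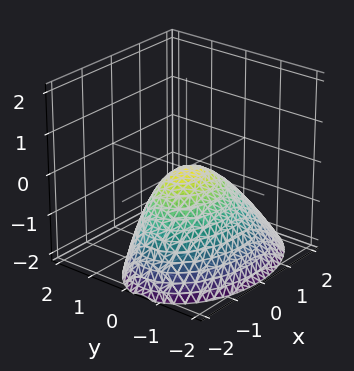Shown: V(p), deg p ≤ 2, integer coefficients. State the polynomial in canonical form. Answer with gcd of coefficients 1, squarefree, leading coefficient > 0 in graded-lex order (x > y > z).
(a) Degree: a generic line meets the surface in up to 2 points, so deg p = 2.
(b) From the axis intercepts and sections: one y-axis crossing is at y = 0; one z-axis crossing is at z = 0; it meets the x-axis at x = 0 (among the integer gridlines).
(c) The integer polynomial consistent with all of this is the stated p.

x^2 + 2*y^2 - y*z + 2*z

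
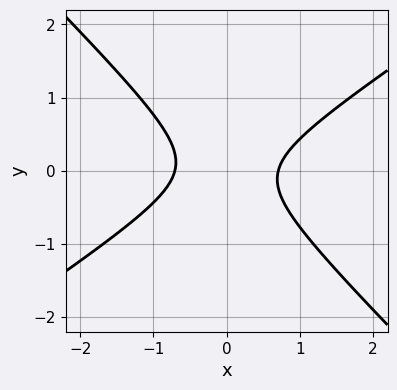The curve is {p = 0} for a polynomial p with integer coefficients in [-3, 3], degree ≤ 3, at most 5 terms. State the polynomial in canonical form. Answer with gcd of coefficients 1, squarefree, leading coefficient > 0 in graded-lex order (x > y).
(a) deg p = 2. No degree-1 curve has this shape.
(b) From the axis intercepts and sections: no y-intercept at any integer in the box.
(c) These observations pin down the coefficients.

2*x^2 - x*y - 3*y^2 - 1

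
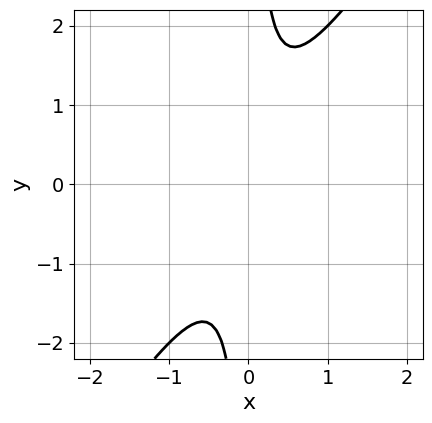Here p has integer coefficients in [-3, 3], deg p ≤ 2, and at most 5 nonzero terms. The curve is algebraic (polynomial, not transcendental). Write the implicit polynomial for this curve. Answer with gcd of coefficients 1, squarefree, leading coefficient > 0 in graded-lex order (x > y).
The degree is 2 — the shape is more complex than any degree-1 curve.
From the axis intercepts and sections: it misses every integer gridline on the y-axis; it misses every integer gridline on the x-axis.
Together with the visible shape, these determine p as stated.

3*x^2 - 2*x*y + 1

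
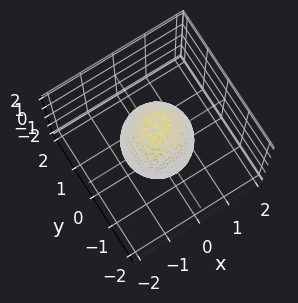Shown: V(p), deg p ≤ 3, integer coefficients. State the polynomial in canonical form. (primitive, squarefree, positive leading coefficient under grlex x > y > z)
3*x^2 + 3*y^2 + z^2 - 3

First, deg p = 2.
Then, symmetry: every cross-section ⟂ z is a circle, so x, y appear only via x² + y²; it's symmetric under z → −z, forcing even powers of z.
Next, against the integer gridlines: the y-axis gridline crossings are at y ∈ {-1, 1}; a circular section at z = -1 has radius between 0 and 1; the x-axis gridline crossings are at x ∈ {-1, 1}.
Finally, solving for integer coefficients yields p as stated.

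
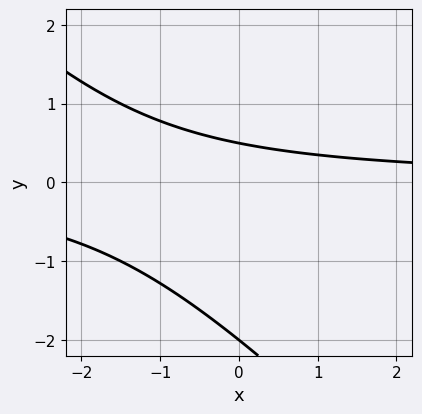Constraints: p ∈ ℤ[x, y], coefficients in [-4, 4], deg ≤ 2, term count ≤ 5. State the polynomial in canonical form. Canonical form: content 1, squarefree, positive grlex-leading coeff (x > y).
2*x*y + 2*y^2 + 3*y - 2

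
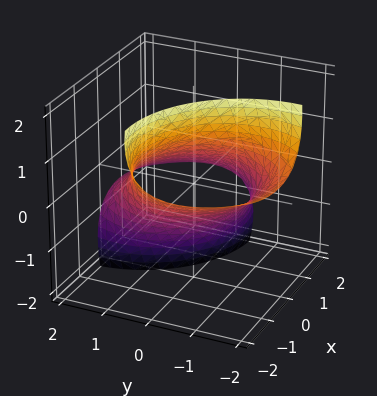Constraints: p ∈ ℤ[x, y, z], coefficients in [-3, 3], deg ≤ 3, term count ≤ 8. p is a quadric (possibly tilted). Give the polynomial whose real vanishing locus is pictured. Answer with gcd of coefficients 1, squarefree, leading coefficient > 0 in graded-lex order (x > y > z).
Degree: the shape is more complex than any degree-1 surface, so deg p = 2.
Solving for integer coefficients yields p as stated.

x^2 + 2*x*z + y^2 + 2*y*z + z^2 - 2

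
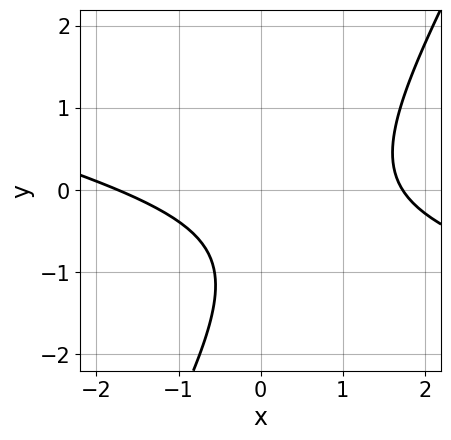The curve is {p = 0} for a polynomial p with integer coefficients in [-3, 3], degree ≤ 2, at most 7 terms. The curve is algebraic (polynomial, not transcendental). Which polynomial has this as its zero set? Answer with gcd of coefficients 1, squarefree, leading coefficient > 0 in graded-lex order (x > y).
(a) Degree: the shape is more complex than any degree-1 curve, so deg p = 2.
(b) Against the integer gridlines: no y-intercept at any integer in the box.
(c) Solving for integer coefficients yields p as stated.

x^2 + 3*x*y - 2*y^2 - 3*y - 3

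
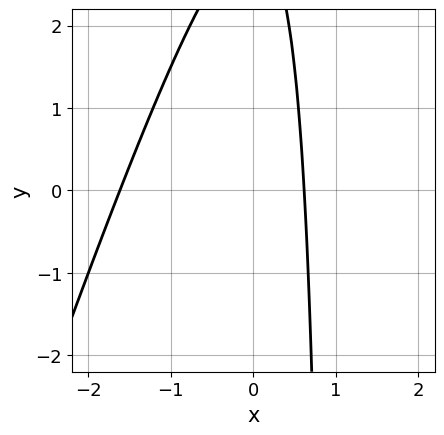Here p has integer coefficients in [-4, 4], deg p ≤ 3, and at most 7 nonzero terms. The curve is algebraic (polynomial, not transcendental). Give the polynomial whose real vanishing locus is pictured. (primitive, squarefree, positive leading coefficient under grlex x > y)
3*x^2 - x*y + 3*x + y - 3

First, deg p = 2. The shape is more complex than any degree-1 curve.
Then, against the integer gridlines: no y-intercept at any integer in the box.
Finally, assembling these constraints gives the stated polynomial.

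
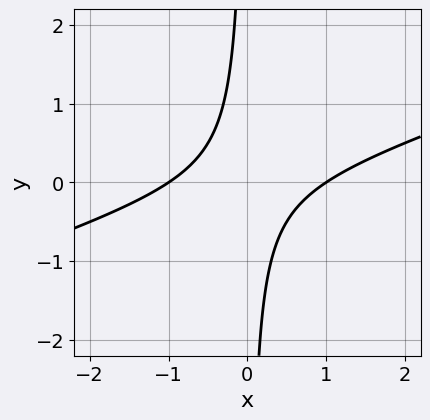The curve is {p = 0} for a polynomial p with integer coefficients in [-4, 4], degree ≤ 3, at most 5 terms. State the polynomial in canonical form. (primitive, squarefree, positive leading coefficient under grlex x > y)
First, degree: a generic line meets the curve in up to 2 points, so deg p = 2.
Next, observable constraints: the x-axis gridline crossings are at x ∈ {-1, 1}; the curve avoids every integer y-axis point in the box.
Finally, putting this together gives p.

x^2 - 3*x*y - 1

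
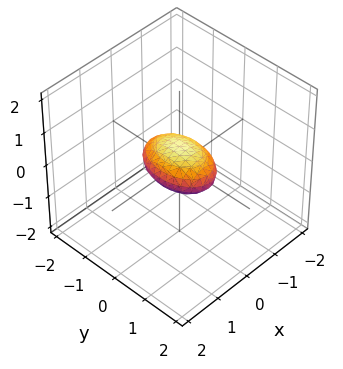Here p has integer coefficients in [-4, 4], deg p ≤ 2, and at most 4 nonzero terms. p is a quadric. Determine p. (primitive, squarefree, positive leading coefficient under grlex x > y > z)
2*x^2 + y^2 + 3*z^2 - 1

1. Degree: bounded and convex; a quadric, so deg p = 2.
2. Symmetries: the y ↦ −y reflection is a symmetry, so y appears only in even powers; mirror symmetry x ↦ −x ⇒ only even powers of x; the z ↦ −z reflection is a symmetry, so z appears only in even powers.
3. Checking where it meets the axes: the y-axis gridline crossings are at y ∈ {-1, 1}.
4. Solving for integer coefficients yields p as stated.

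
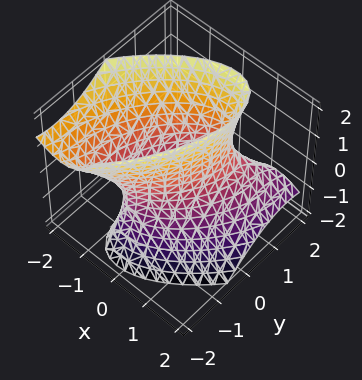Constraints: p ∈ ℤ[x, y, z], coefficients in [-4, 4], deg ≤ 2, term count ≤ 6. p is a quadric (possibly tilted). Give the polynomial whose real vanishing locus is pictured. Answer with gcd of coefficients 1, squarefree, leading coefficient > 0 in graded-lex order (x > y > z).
(a) The degree is 2 — the shape is more complex than any degree-1 surface.
(b) Reading off the gridlines: the y-axis gridline crossings are at y ∈ {-1, 1}; the surface avoids every integer z-axis point in the box.
(c) The integer polynomial consistent with all of this is the stated p.

3*x^2 - 3*x*y + 2*x*z + 2*y^2 - z^2 - 2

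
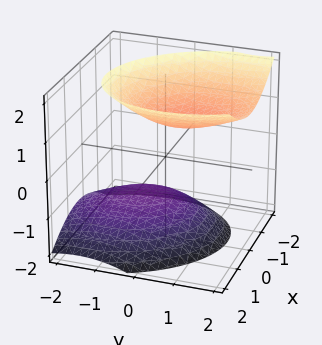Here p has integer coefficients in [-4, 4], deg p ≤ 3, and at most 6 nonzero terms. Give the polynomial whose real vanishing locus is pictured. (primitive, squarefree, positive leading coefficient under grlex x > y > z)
3*x^2 + x*y + 2*y^2 - 2*y*z - 3*z^2 + 3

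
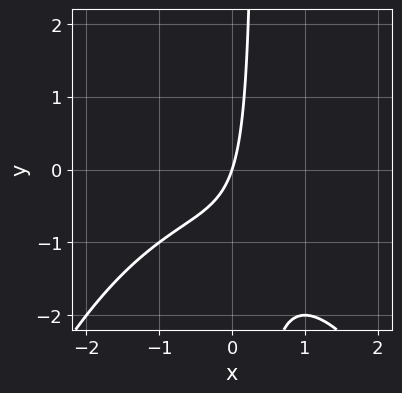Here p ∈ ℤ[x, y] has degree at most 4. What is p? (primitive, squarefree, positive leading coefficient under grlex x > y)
1. deg p = 3. The shape is more complex than any degree-2 curve.
2. Checking where it meets the axes: one x-axis crossing is at x = 0; one y-axis crossing is at y = 0.
3. Fitting integer coefficients to these (and the overall shape) gives p.

x^3 + 3*x*y + 3*x - y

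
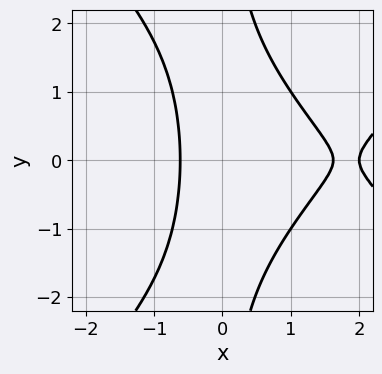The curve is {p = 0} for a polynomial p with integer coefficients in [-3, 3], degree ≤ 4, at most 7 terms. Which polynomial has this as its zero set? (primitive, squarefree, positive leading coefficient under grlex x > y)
x^3 - x*y^2 - 3*x^2 + x + 2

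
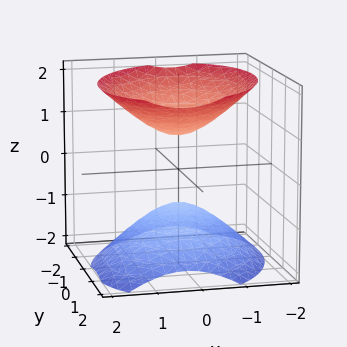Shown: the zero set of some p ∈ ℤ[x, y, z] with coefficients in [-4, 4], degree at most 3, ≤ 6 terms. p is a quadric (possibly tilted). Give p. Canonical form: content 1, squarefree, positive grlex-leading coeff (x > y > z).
3*x^2 - x*y + 2*y^2 - 3*z^2 + 2

First, there are 2 components. They look like related sheets of one shape, so recover p as a whole.
Next, deg p = 2. A generic line meets the surface in up to 2 points.
Then, from the axis intercepts and sections: the surface avoids every integer x-axis point in the box; it misses every integer gridline on the y-axis.
Finally, matching integer coefficients to the picture gives p.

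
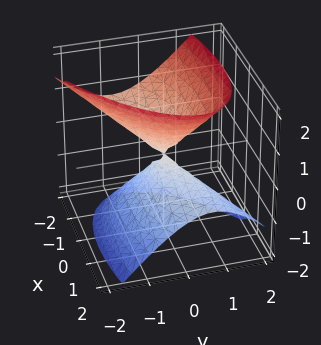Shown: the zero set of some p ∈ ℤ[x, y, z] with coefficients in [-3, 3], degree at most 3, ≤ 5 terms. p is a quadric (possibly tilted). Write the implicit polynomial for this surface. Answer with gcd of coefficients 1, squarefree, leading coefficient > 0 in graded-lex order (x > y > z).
1. The picture has 2 separate pieces. They look like related sheets of one shape, so recover p as a whole.
2. Degree: the shape is more complex than any degree-1 surface, so deg p = 2.
3. Checking where it meets the axes: it meets the y-axis at y = 0 (among the integer gridlines); one x-axis crossing is at x = 0; one z-axis crossing is at z = 0.
4. Putting this together gives p.

x^2 - 2*x*y + 2*x*z + 3*y^2 - 2*z^2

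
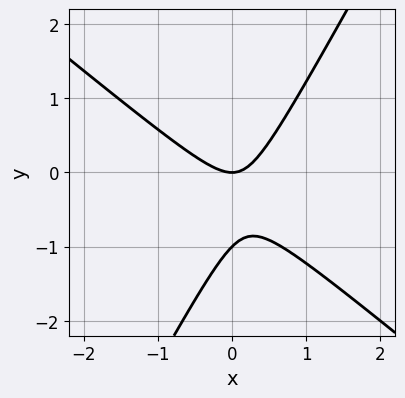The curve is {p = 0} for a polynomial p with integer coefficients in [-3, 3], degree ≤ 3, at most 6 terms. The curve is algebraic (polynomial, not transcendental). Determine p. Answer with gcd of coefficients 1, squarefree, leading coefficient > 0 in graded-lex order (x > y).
3*x^2 + 2*x*y - 2*y^2 - 2*y

Degree: no degree-1 curve has this shape, so deg p = 2.
Observable constraints: it meets the x-axis at x = 0 (among the integer gridlines); the y-axis gridline crossings are at y ∈ {-1, 0}.
The integer polynomial consistent with all of this is the stated p.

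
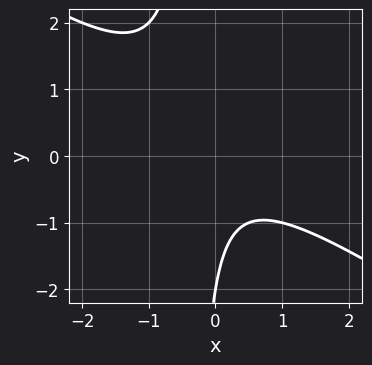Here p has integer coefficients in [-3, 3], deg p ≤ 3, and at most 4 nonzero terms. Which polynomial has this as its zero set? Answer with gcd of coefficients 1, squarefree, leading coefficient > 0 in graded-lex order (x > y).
2*x^2 + 3*x*y + y + 2

First, deg p = 2. A generic line meets the curve in up to 2 points.
Then, checking where it meets the axes: it crosses the y-axis at the gridline y = -2; no x-intercept at any integer in the box.
Finally, these observations pin down the coefficients.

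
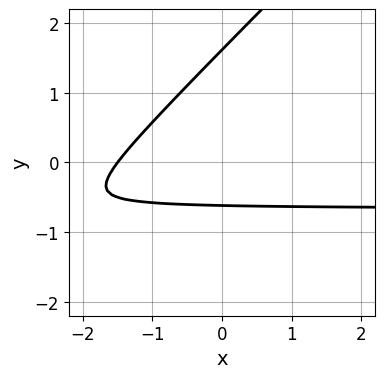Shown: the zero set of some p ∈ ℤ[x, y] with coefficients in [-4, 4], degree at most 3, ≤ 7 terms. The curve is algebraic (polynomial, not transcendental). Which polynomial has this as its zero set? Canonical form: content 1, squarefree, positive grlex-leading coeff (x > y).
(a) The degree is 2 — the shape is more complex than any degree-1 curve.
(b) Matching integer coefficients to the picture gives p.

3*x*y - 3*y^2 + 2*x + 3*y + 3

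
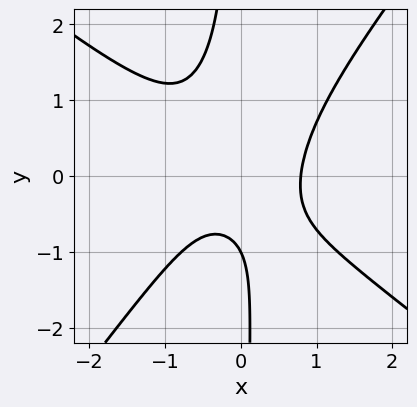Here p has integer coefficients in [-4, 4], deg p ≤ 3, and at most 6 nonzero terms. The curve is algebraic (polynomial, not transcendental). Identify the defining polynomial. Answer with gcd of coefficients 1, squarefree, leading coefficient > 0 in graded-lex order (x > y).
2*x^3 + x^2*y - 2*x*y^2 - y - 1

First, deg p = 3.
Next, from the axis intercepts and sections: it meets the y-axis at y = -1 (among the integer gridlines).
Finally, together with the visible shape, these determine p as stated.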